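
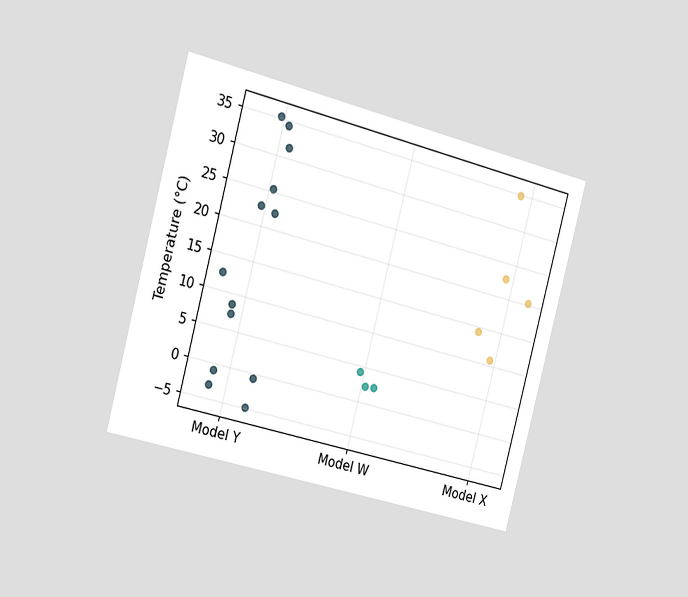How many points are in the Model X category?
The chart is tilted about 15° clockwise and viewed slightly from the left. Counting the markers in the Model X column gives 5.

5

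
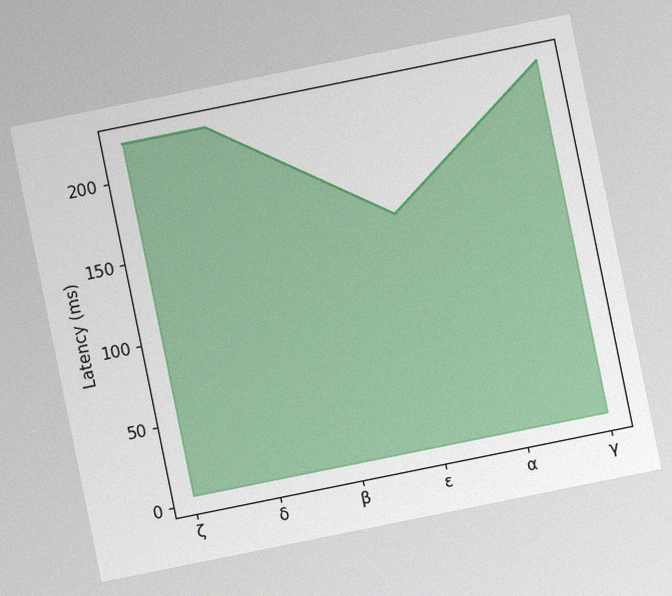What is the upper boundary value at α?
The chart is tilted about 11° counter-clockwise, with some photo noise. At α the upper boundary is at 185ms.

185ms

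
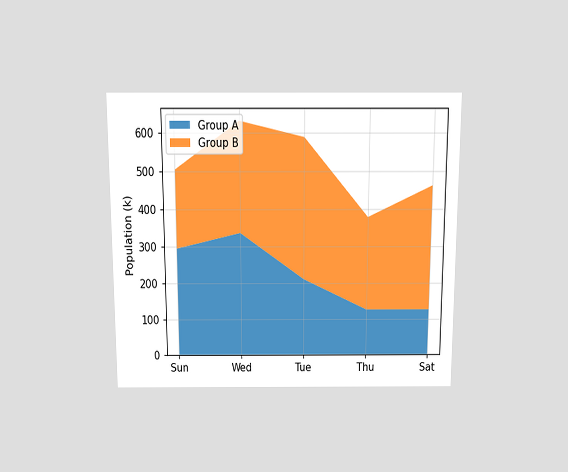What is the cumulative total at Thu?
The chart is viewed slightly from above. The stacked total at Thu reaches 378k.

378k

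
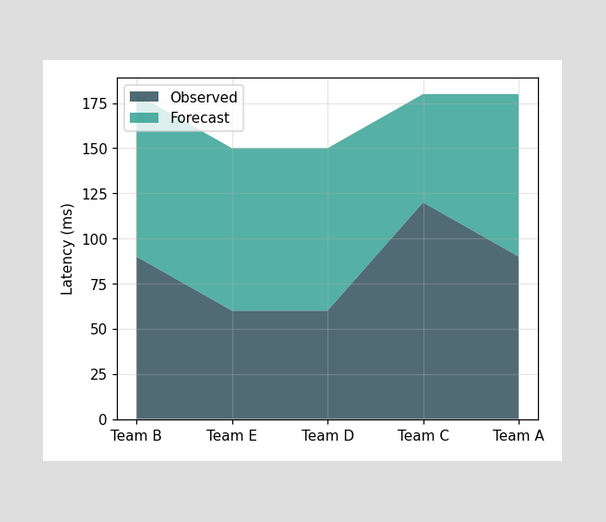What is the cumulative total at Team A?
180ms

The stacked total at Team A reaches 180ms.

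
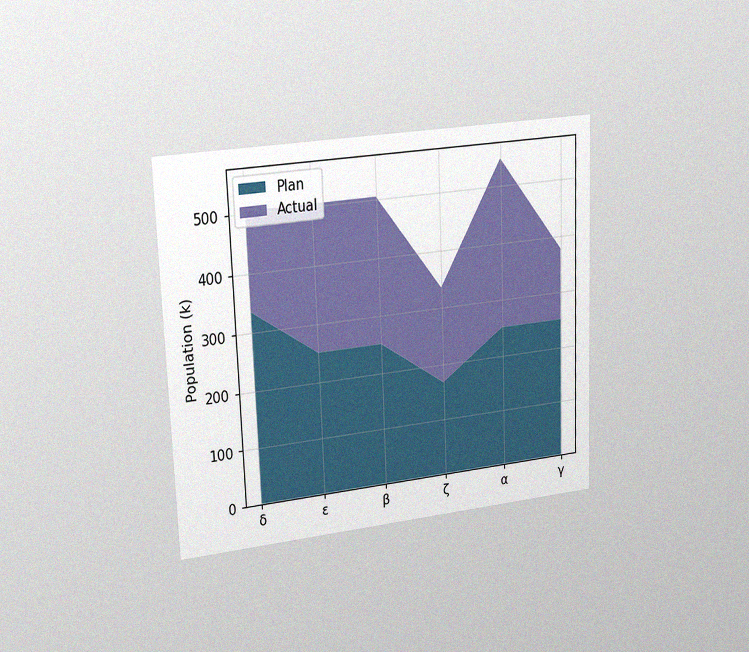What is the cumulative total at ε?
504k

The chart is tilted about 2° counter-clockwise and viewed slightly from the left, with some photo noise. The stacked total at ε reaches 504k.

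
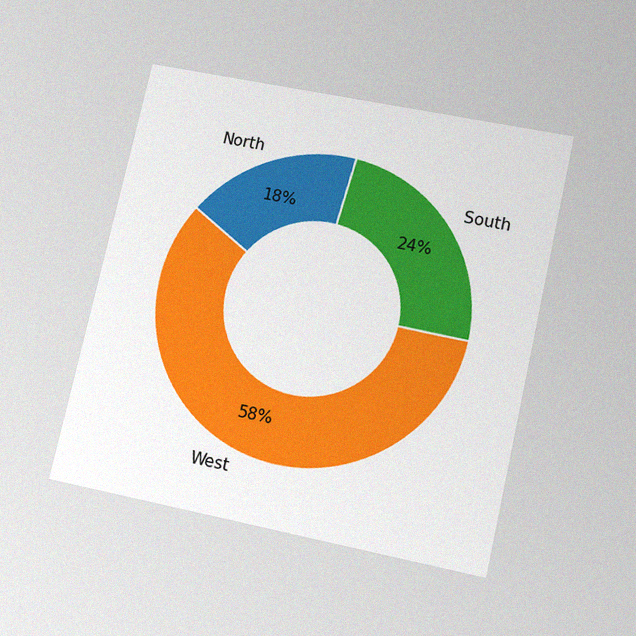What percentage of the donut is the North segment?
18%

The chart is tilted about 13° clockwise and viewed slightly from below, with some photo noise. The North segment takes up 18% of the ring.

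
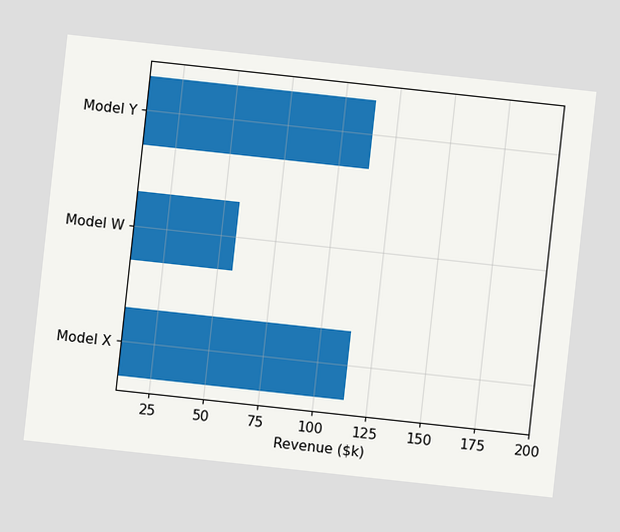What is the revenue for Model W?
$57k

The chart is tilted about 6° clockwise. Reading along the chart's x-axis, the Model W bar reaches $57k.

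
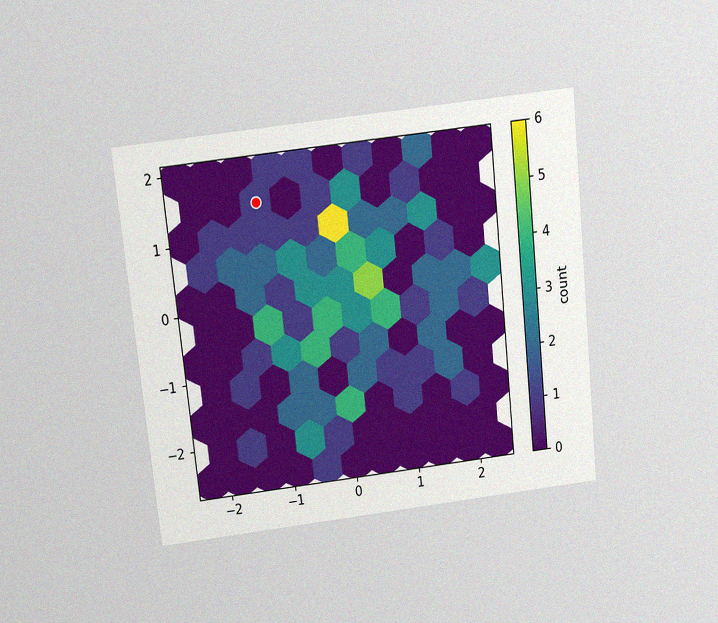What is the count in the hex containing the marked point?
1

The chart is tilted about 6° counter-clockwise and viewed slightly from above, with some photo noise. The marked hex reads 1 on the colorbar.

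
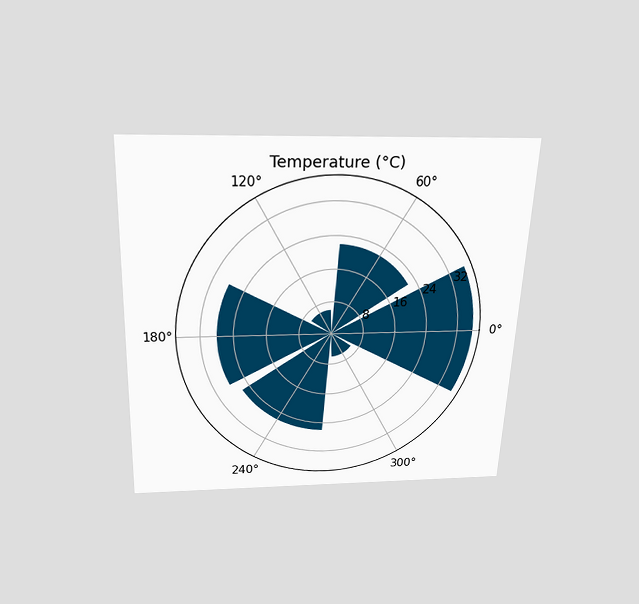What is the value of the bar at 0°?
36°C

The chart is tilted about 2° clockwise and viewed slightly from above. The bar at 0° reaches 36°C on the radial axis.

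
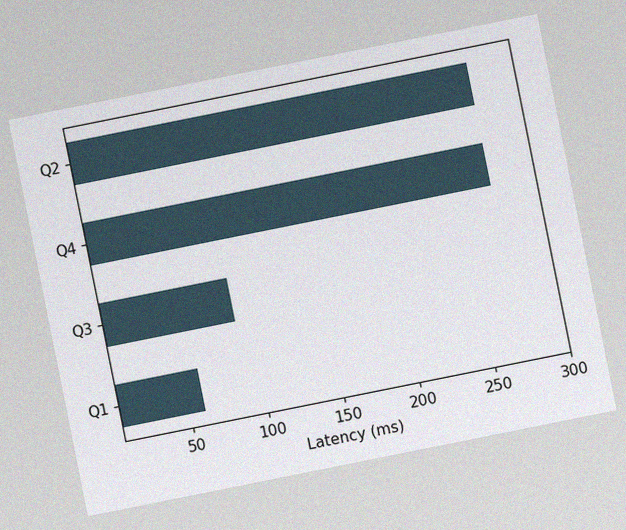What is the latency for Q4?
270ms

The chart is tilted about 11° counter-clockwise, with some photo noise. Reading along the chart's x-axis, the Q4 bar reaches 270ms.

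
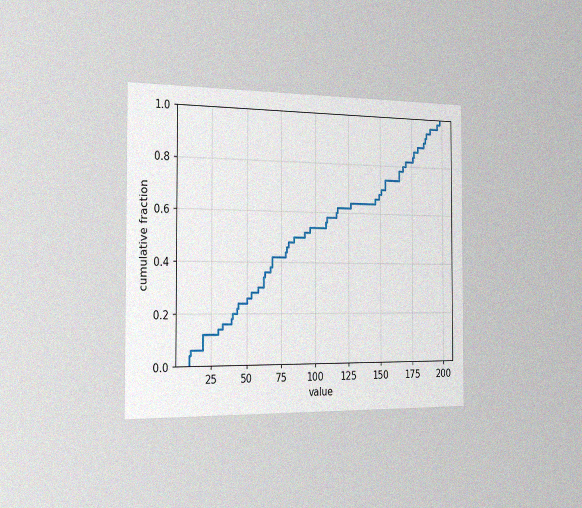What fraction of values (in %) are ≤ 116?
The chart is viewed slightly from the left, with some photo noise. At x=116 the ECDF step is at 60%.

60%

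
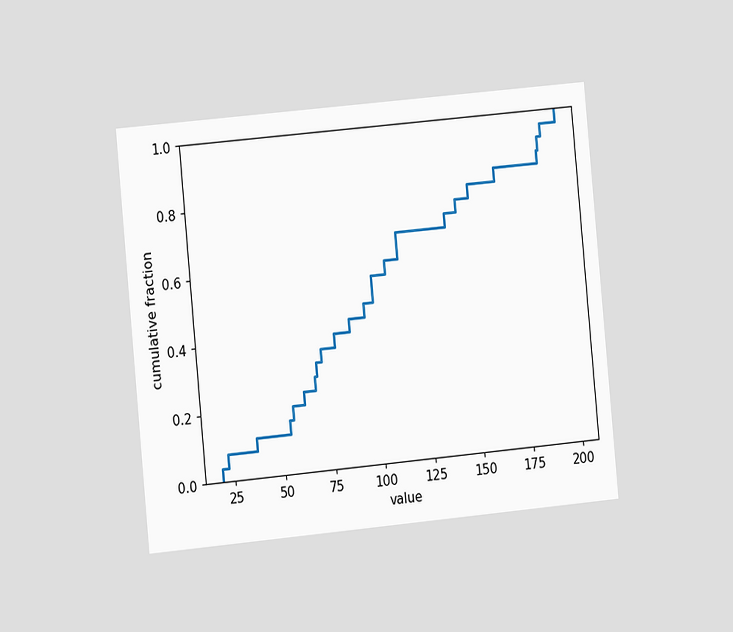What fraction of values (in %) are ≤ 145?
76%

The chart is tilted about 5° counter-clockwise and viewed at a slight angle. At x=145 the ECDF step is at 76%.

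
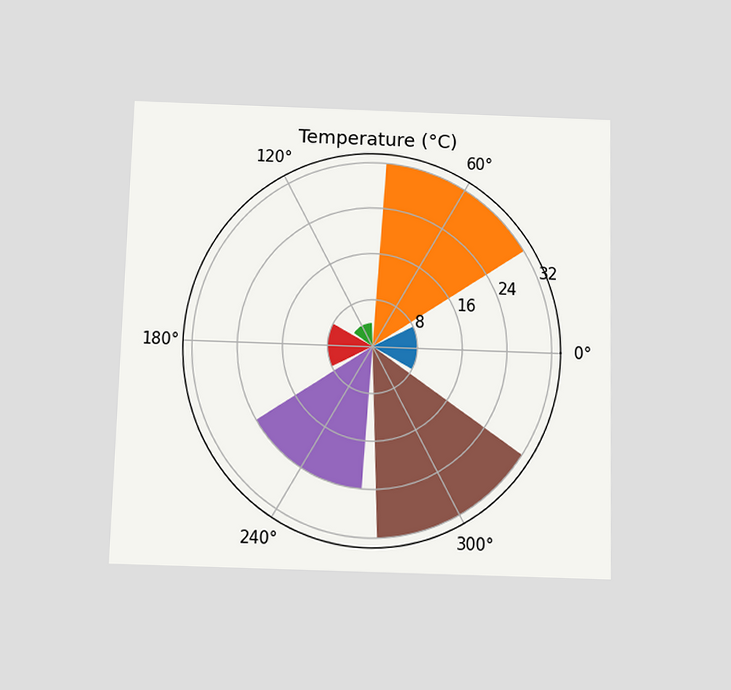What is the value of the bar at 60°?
The chart is viewed slightly from below. The bar at 60° reaches 32°C on the radial axis.

32°C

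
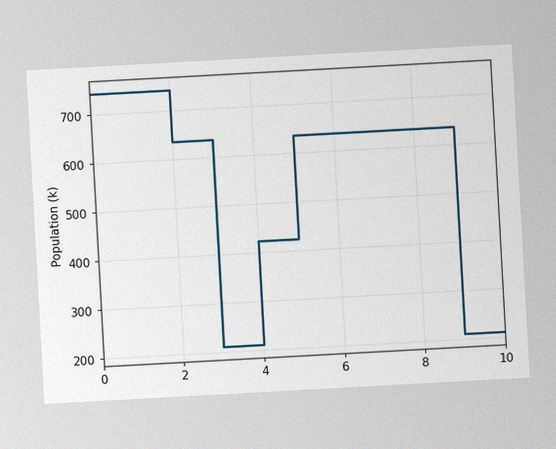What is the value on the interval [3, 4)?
212k

The chart is tilted about 3° counter-clockwise, with some photo noise. On [3, 4) the step sits at 212k.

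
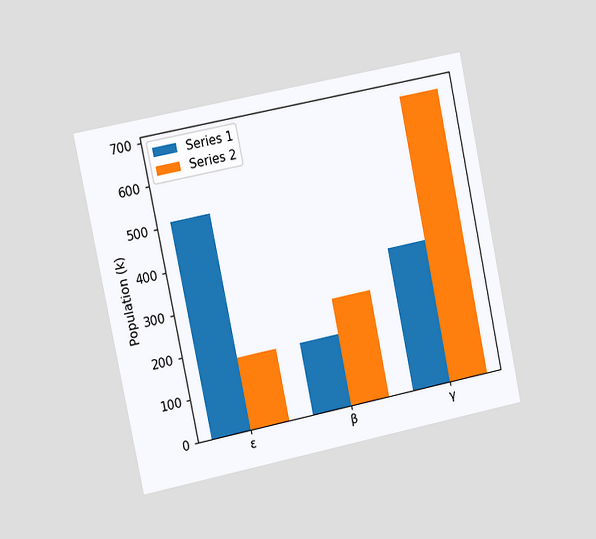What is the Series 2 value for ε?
The chart is tilted about 12° counter-clockwise and viewed at a slight angle. The Series 2 bar at ε reaches 170k on the y-axis.

170k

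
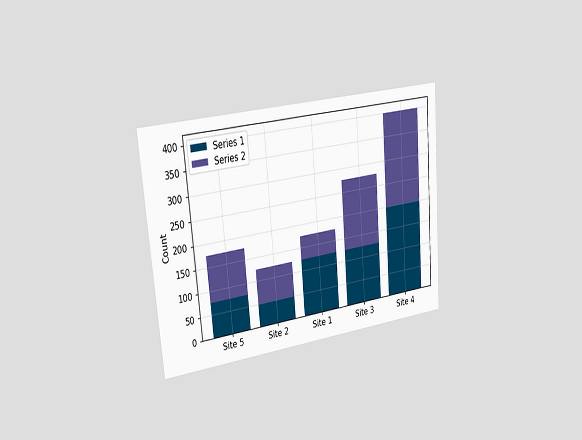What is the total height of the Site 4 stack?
400

The chart is tilted about 5° counter-clockwise and viewed slightly from the left. The Site 4 stack's top reaches 400 on the y-axis.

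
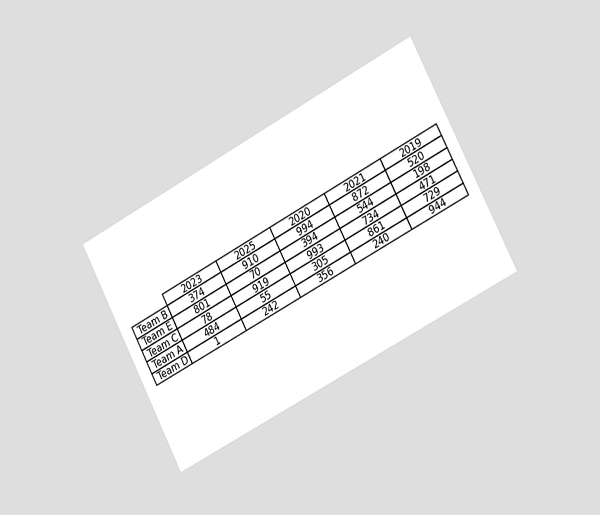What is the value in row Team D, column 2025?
The chart is tilted about 28° counter-clockwise and viewed slightly from the right. The (Team D, 2025) cell reads 242.

242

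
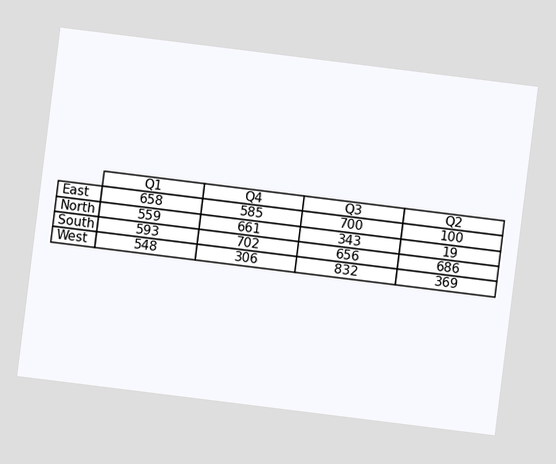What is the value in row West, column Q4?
The chart is tilted about 7° clockwise. The (West, Q4) cell reads 306.

306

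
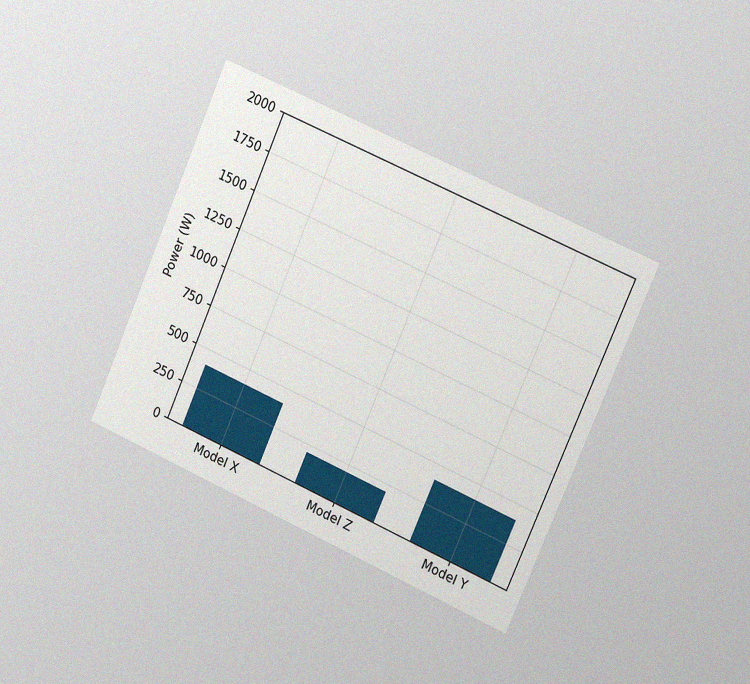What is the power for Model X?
400W

The chart is tilted about 24° clockwise and viewed slightly from the right, with some photo noise. Reading along the chart's y-axis, the Model X bar reaches 400W.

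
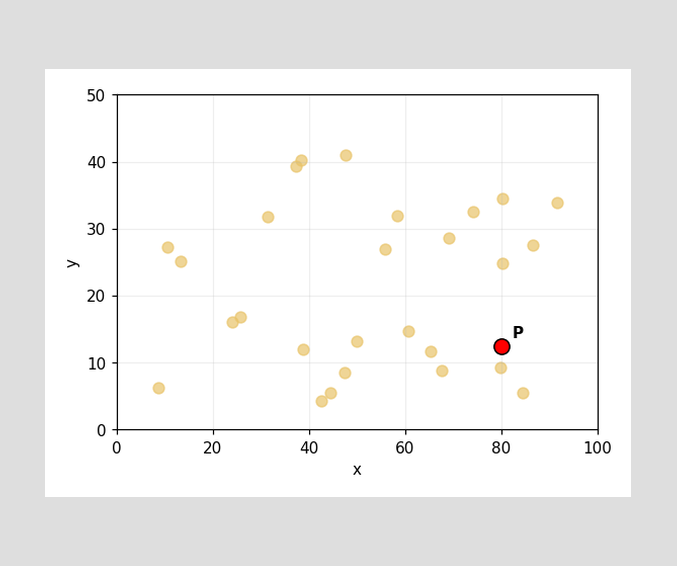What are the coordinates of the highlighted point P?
Following the gridlines from P to each axis, P sits at (80, 12.5).

(80, 12.5)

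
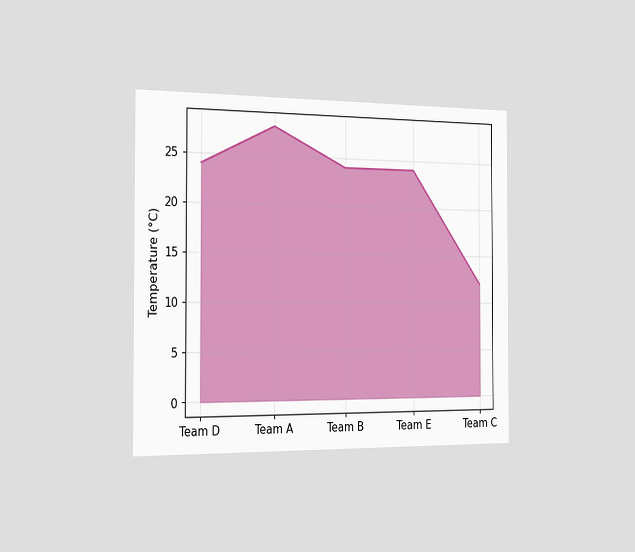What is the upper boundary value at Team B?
The chart is viewed slightly from the left. At Team B the upper boundary is at 24°C.

24°C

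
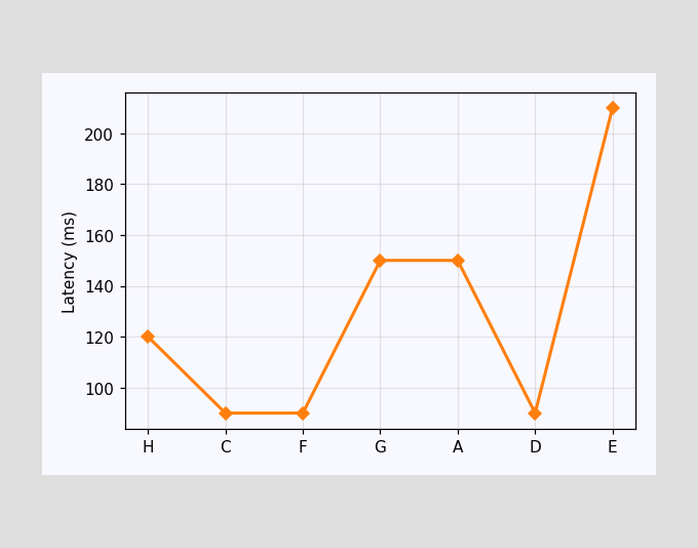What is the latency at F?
At F, the line is at 90ms.

90ms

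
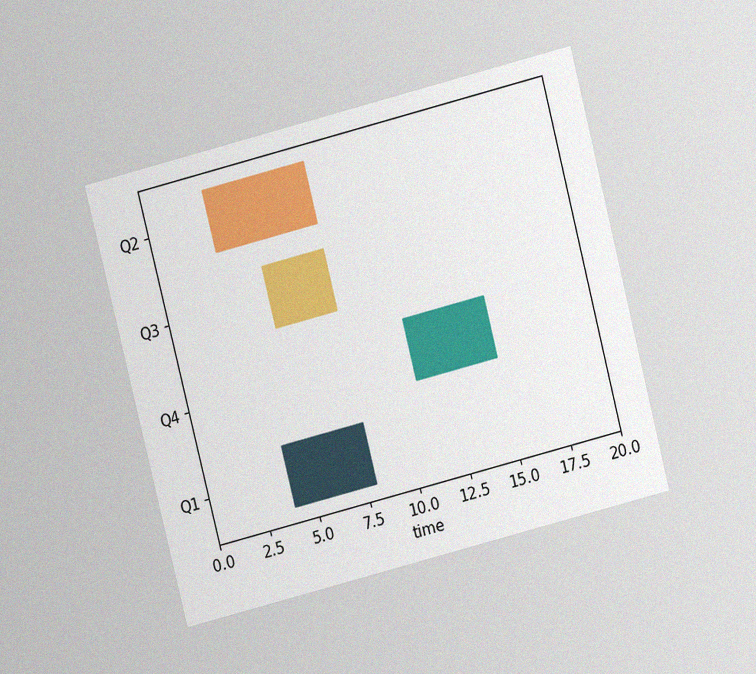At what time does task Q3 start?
5

The chart is tilted about 14° counter-clockwise and viewed at a slight angle, with some photo noise. The Q3 bar begins at t=5.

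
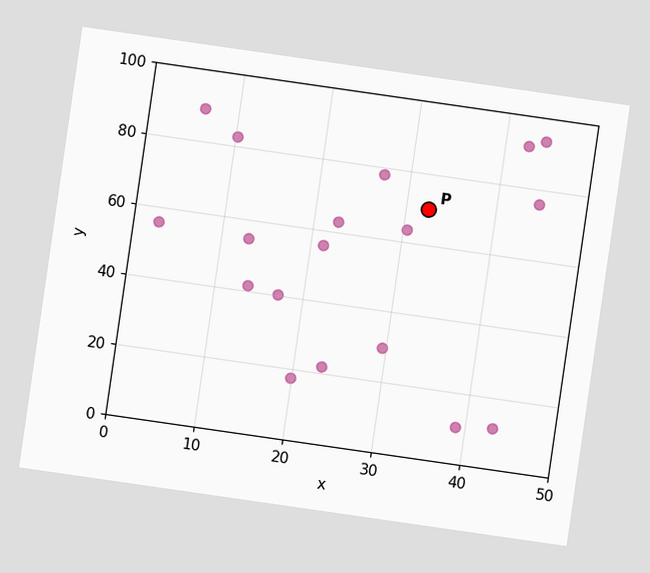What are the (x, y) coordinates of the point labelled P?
The chart is tilted about 8° clockwise. Following the gridlines from P to each axis, P sits at (32.5, 70).

(32.5, 70)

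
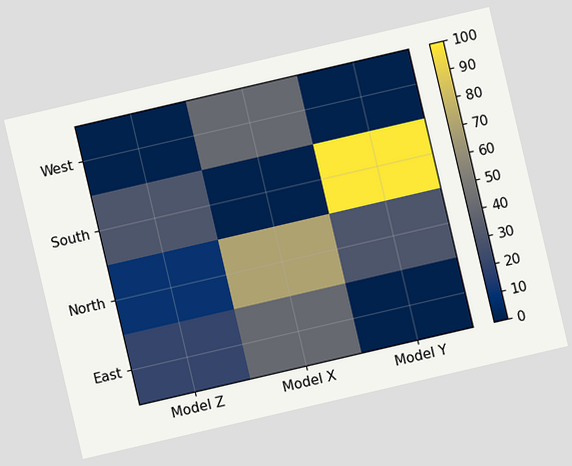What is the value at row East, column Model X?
40

The chart is tilted about 13° counter-clockwise. Matching cell (East, Model X) against the colorbar gives 40.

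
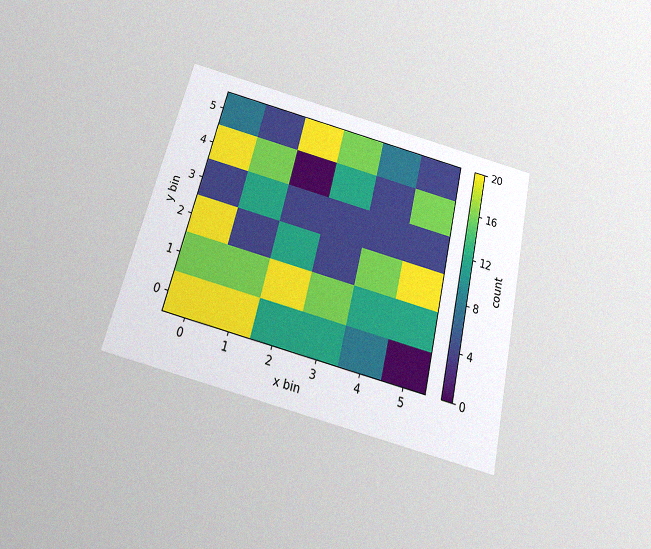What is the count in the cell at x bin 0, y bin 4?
20

The chart is tilted about 13° clockwise and viewed slightly from below, with some photo noise. Matching the cell (0, 4) against the colorbar gives 20.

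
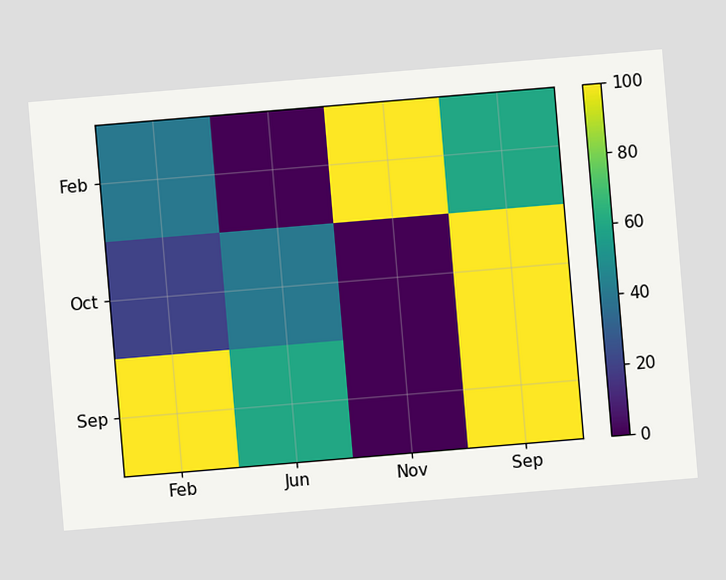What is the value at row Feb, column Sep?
The chart is tilted about 5° counter-clockwise. Matching cell (Feb, Sep) against the colorbar gives 60.

60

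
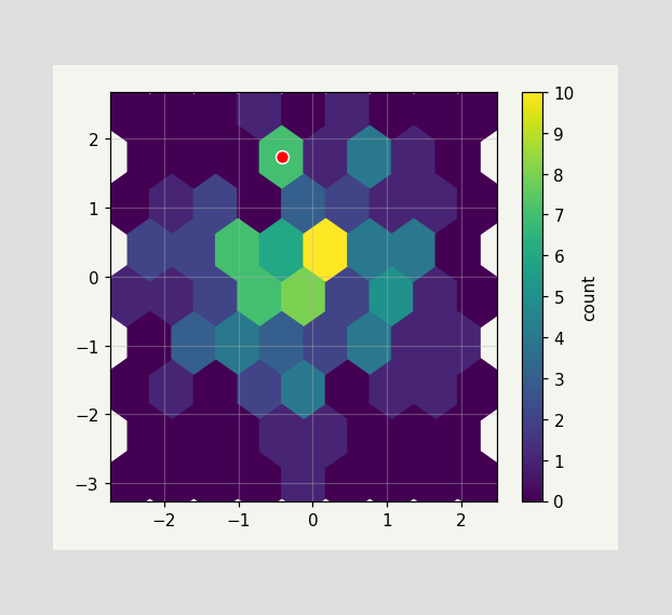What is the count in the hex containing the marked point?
The marked hex reads 7 on the colorbar.

7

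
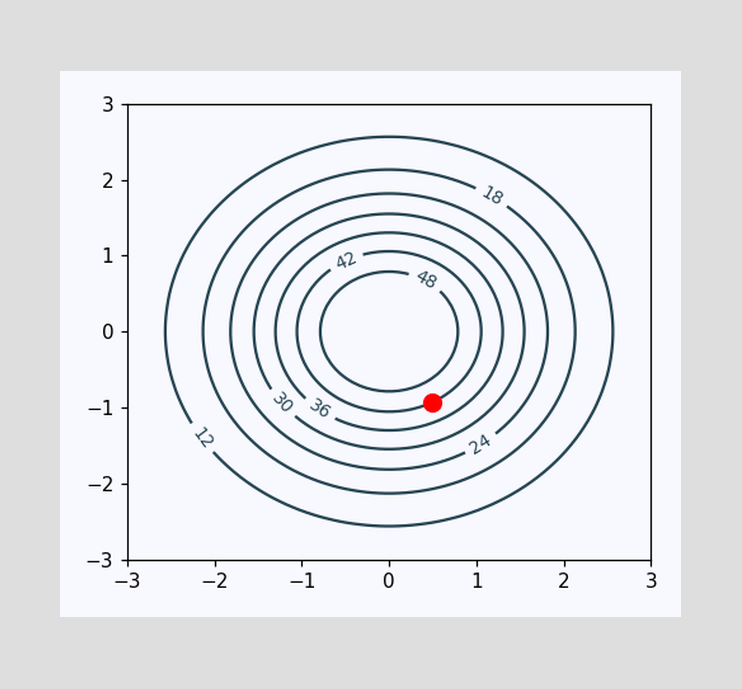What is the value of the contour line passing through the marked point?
The marked point sits on the contour labelled 42.

42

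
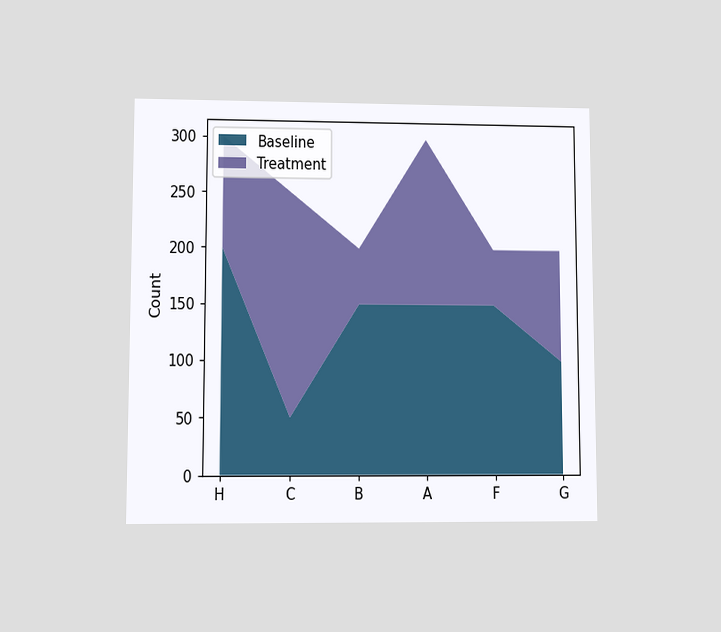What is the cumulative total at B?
The chart is viewed at a slight angle. The stacked total at B reaches 200.

200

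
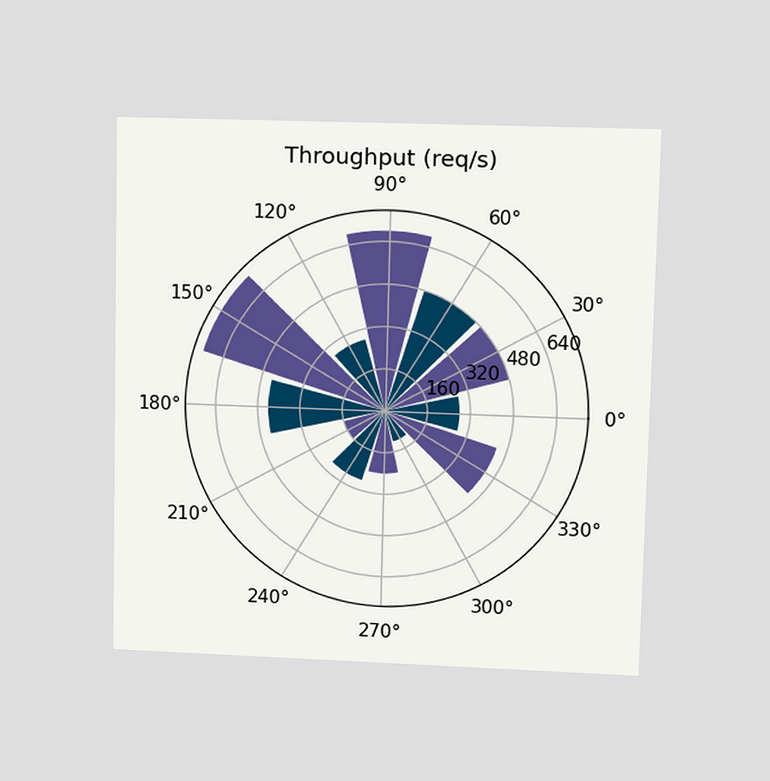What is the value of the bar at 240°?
The chart is viewed at a slight angle. The bar at 240° reaches 280req/s on the radial axis.

280req/s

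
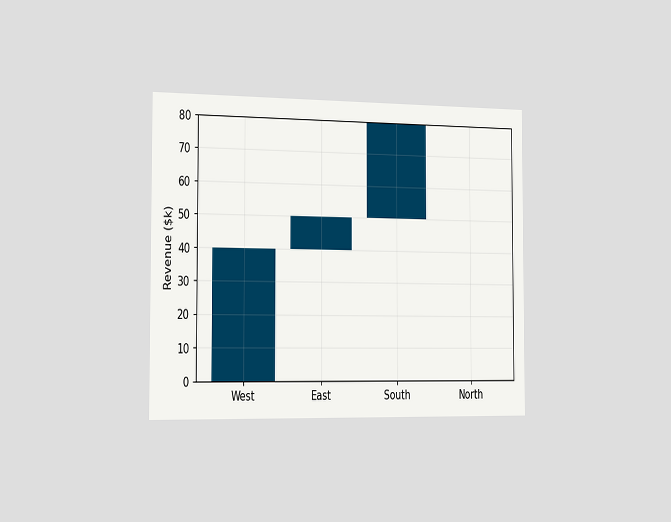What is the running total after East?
$50k

The chart is viewed slightly from the left. After East the running total reaches $50k.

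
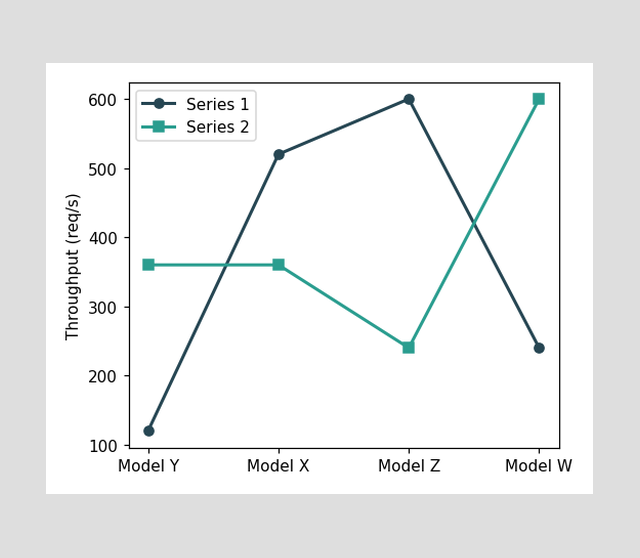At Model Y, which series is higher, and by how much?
At Model Y, Series 2 sits above the other line by 240req/s.

Series 2, by 240req/s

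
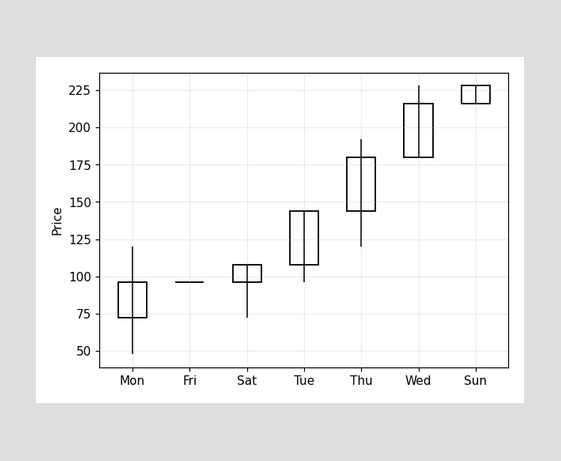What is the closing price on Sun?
228

The Sun candle closes at 228.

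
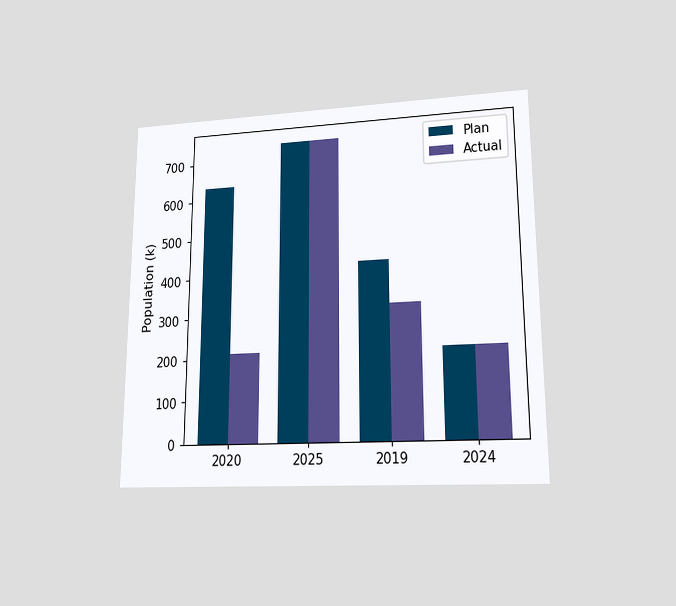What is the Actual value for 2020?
212k

The chart is viewed at a slight angle. The Actual bar at 2020 reaches 212k on the y-axis.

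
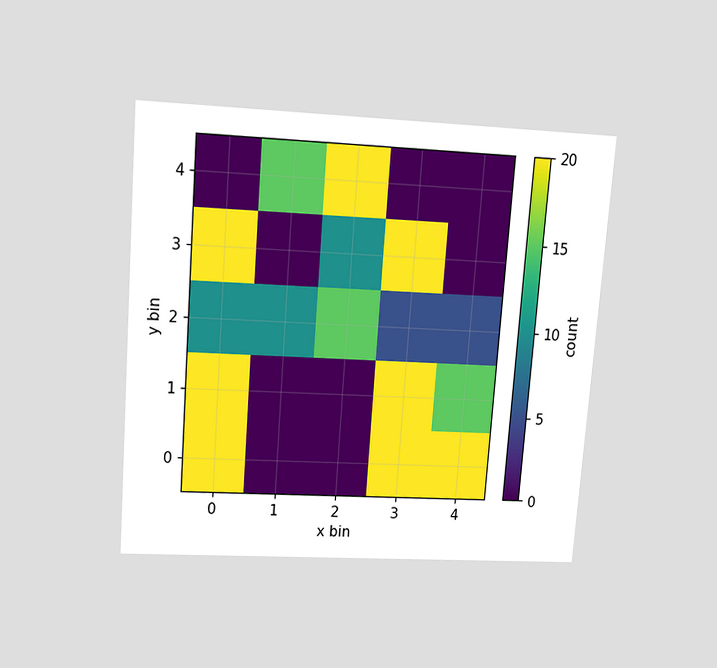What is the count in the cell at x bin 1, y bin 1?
0

The chart is tilted about 4° clockwise and viewed slightly from above. Matching the cell (1, 1) against the colorbar gives 0.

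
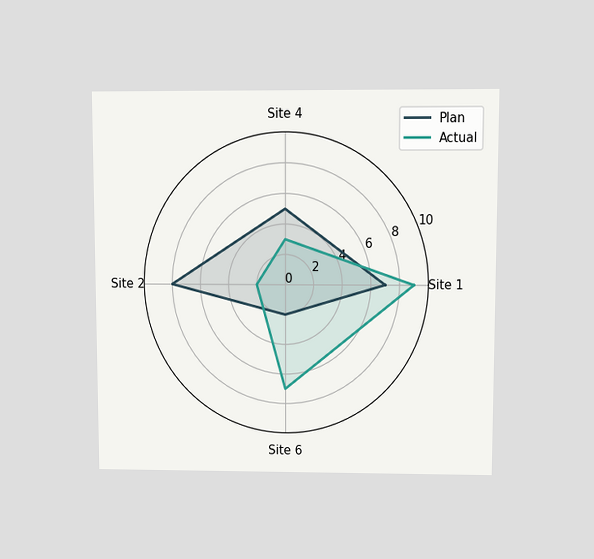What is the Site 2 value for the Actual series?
The chart is viewed at a slight angle. On the Site 2 axis, Actual reaches 2.

2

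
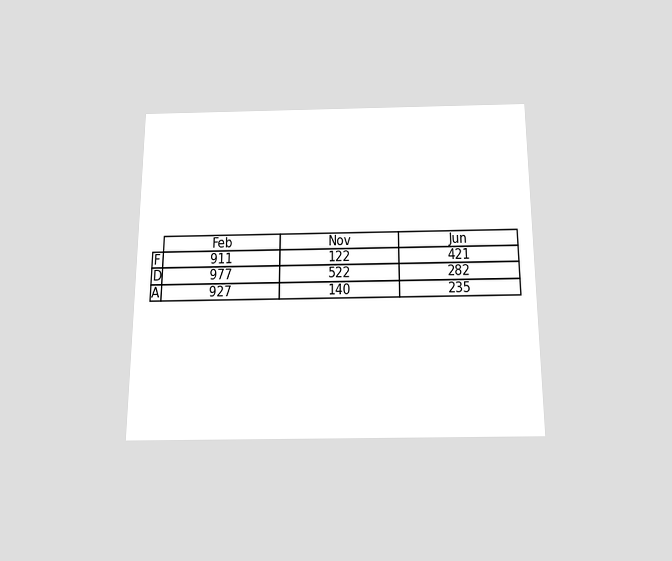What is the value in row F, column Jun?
421

The chart is viewed slightly from below. The (F, Jun) cell reads 421.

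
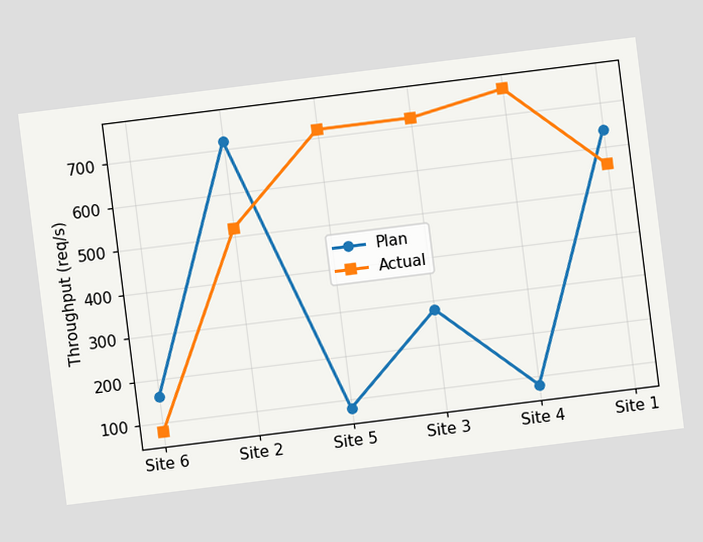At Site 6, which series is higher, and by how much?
The chart is tilted about 7° counter-clockwise. At Site 6, Plan sits above the other line by 80req/s.

Plan, by 80req/s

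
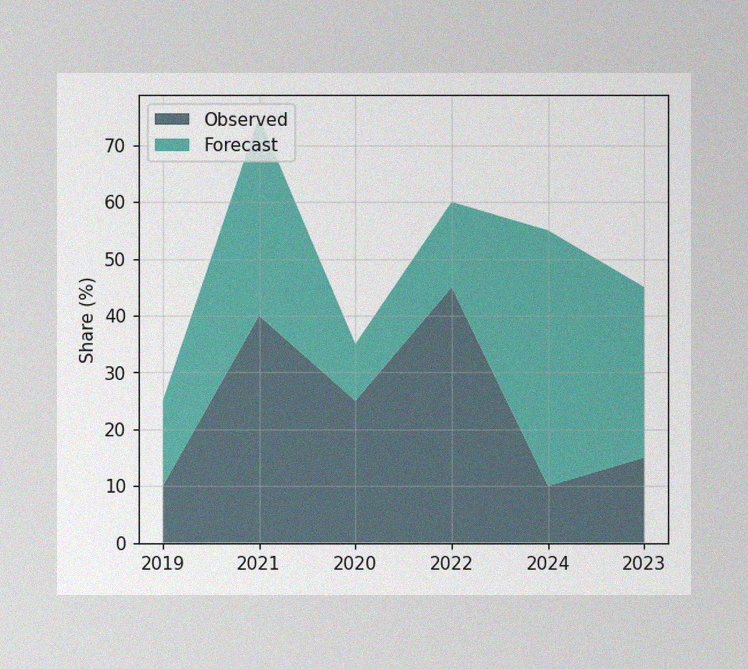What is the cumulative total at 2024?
55%

The image has some photo noise and uneven lighting. The stacked total at 2024 reaches 55%.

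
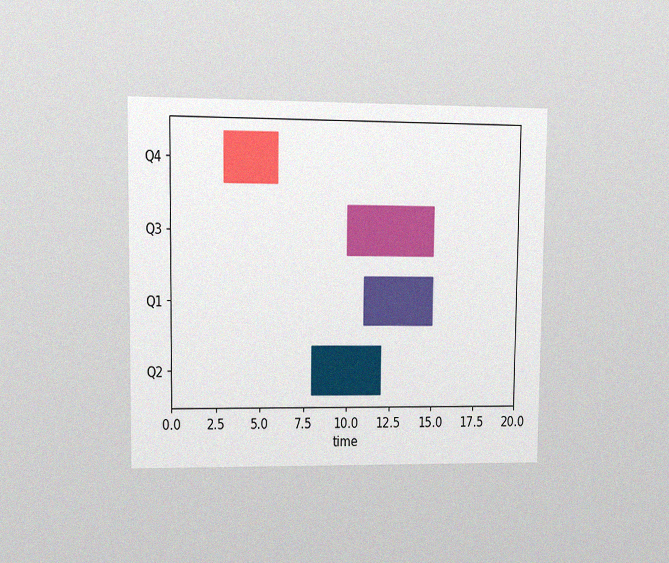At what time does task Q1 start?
The chart is viewed at a slight angle, with some photo noise. The Q1 bar begins at t=11.

11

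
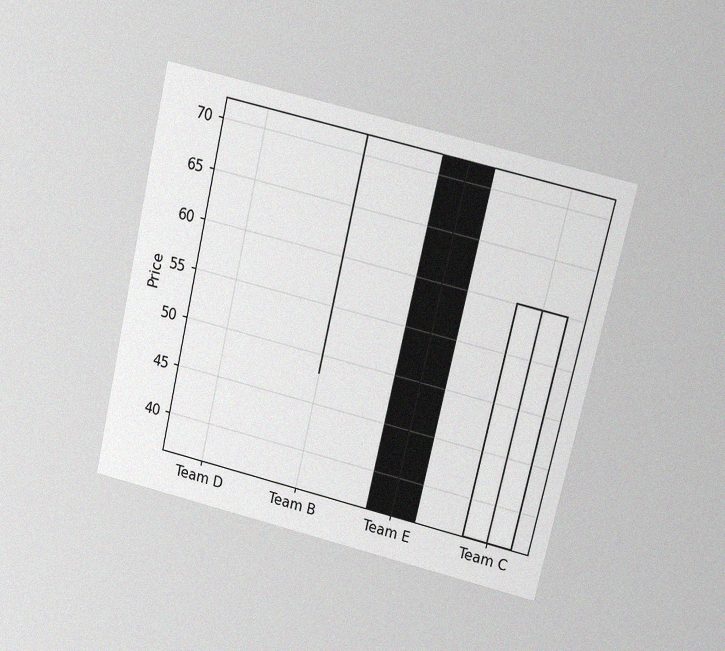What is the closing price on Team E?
The chart is tilted about 13° clockwise and viewed at a slight angle, with some photo noise. The Team E candle closes at 36.

36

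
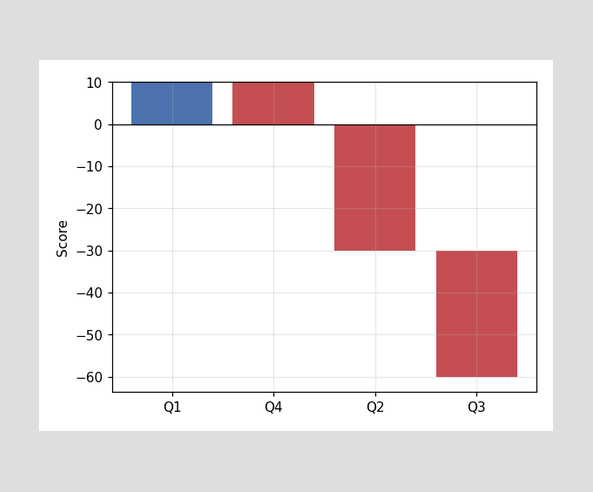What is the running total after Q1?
10

After Q1 the running total reaches 10.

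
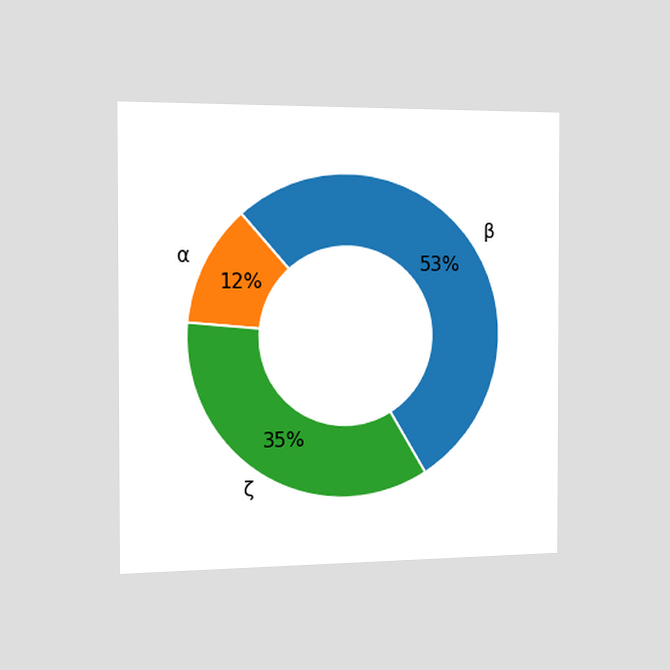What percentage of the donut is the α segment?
The chart is viewed slightly from the left. The α segment takes up 12% of the ring.

12%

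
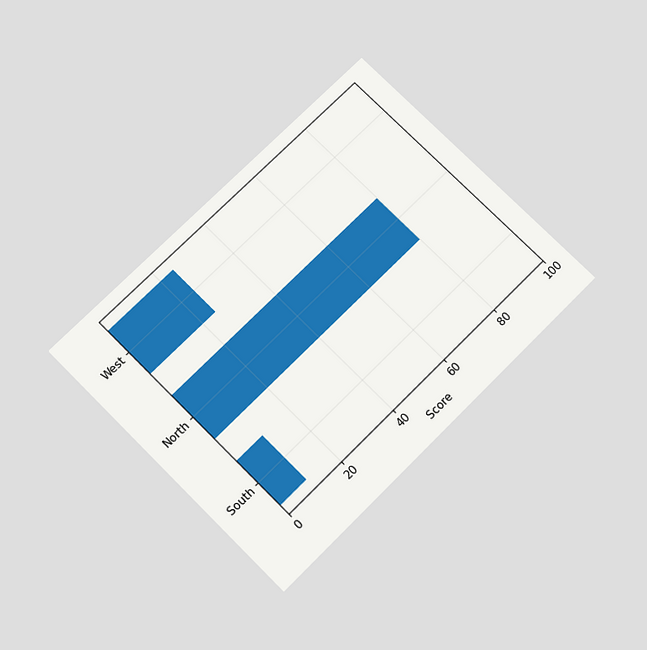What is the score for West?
The chart is tilted about 45° counter-clockwise and viewed slightly from below. Reading along the chart's x-axis, the West bar reaches 25.

25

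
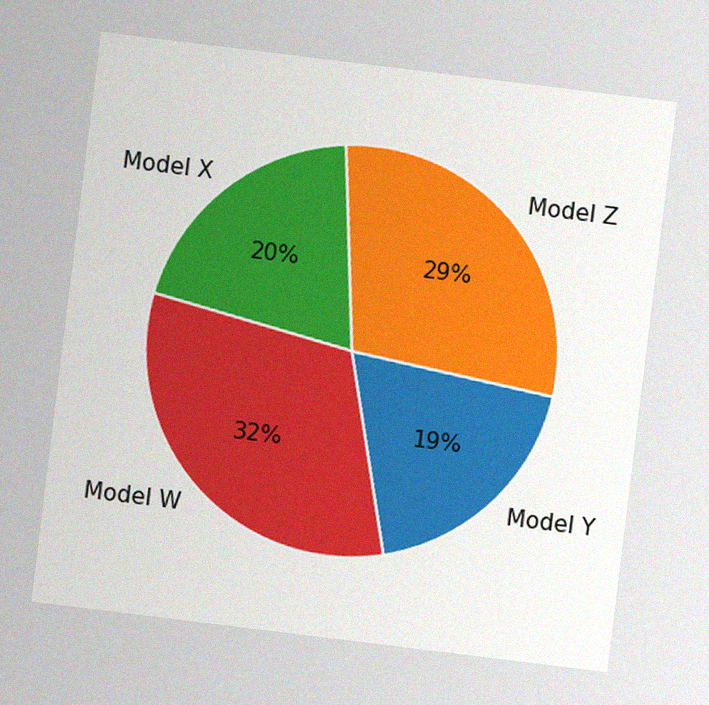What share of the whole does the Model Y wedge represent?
19%

The chart is tilted about 7° clockwise, with some photo noise. The Model Y slice takes up 19% of the pie.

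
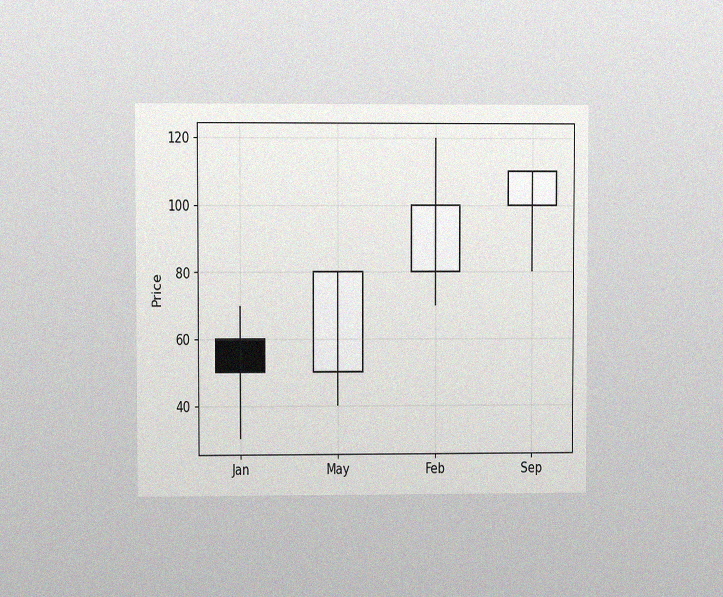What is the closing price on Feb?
100

The chart is viewed at a slight angle, with some photo noise. The Feb candle closes at 100.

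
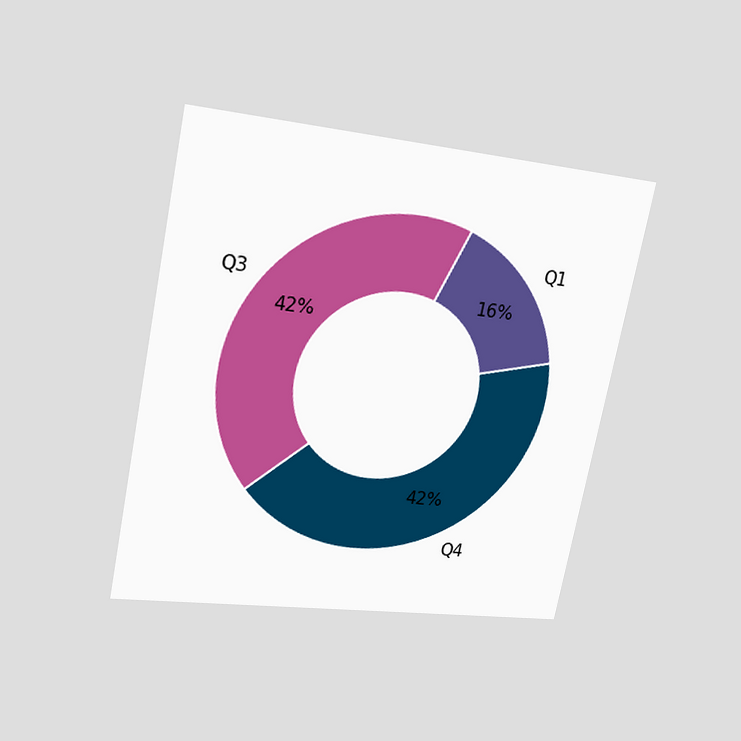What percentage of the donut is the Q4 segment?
42%

The chart is tilted about 11° clockwise and viewed at a slight angle. The Q4 segment takes up 42% of the ring.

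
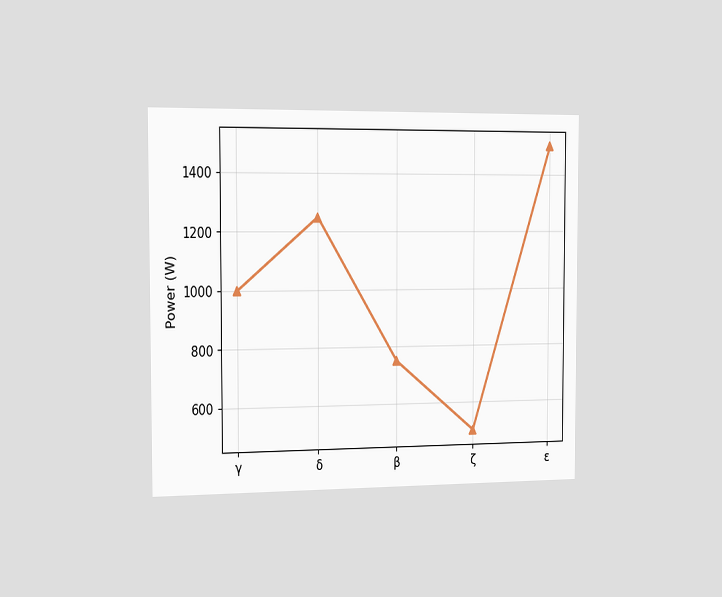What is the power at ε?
The chart is viewed slightly from the left. At ε, the line is at 1500W.

1500W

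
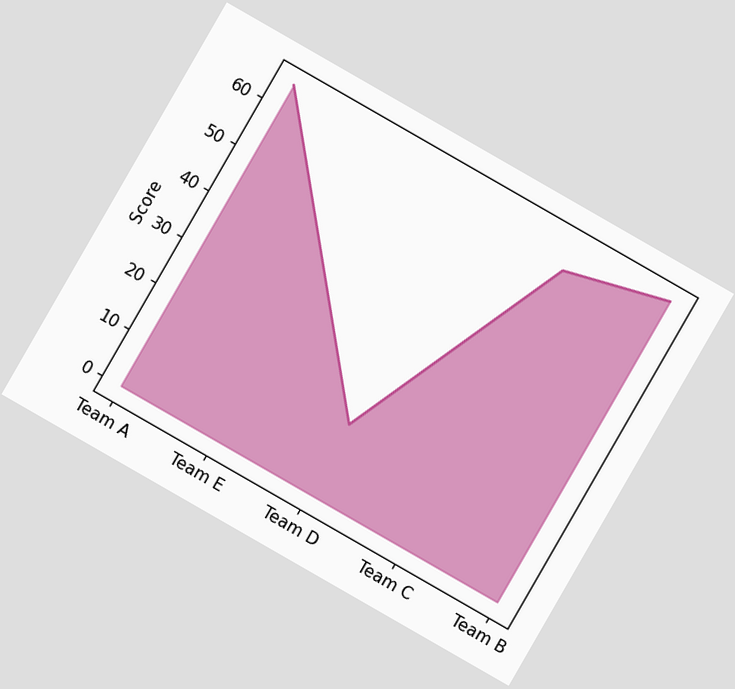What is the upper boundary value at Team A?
65

The chart is tilted about 30° clockwise. At Team A the upper boundary is at 65.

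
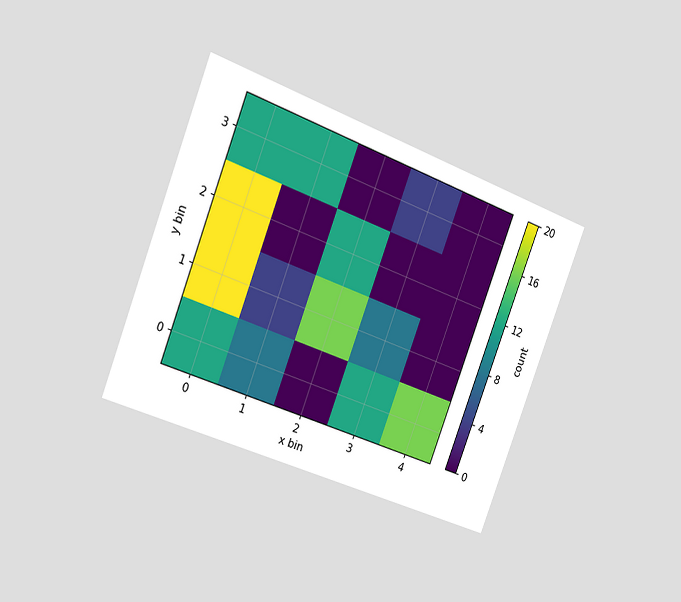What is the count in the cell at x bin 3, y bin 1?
The chart is tilted about 21° clockwise and viewed slightly from the left. Matching the cell (3, 1) against the colorbar gives 8.

8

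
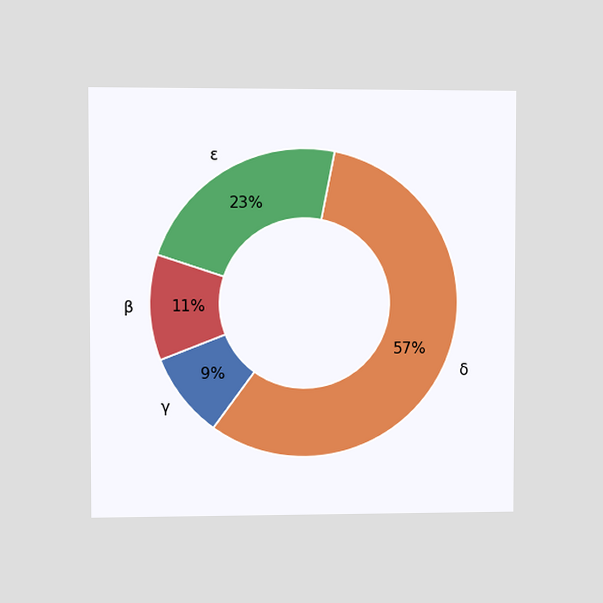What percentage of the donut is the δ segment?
The chart is viewed at a slight angle. The δ segment takes up 57% of the ring.

57%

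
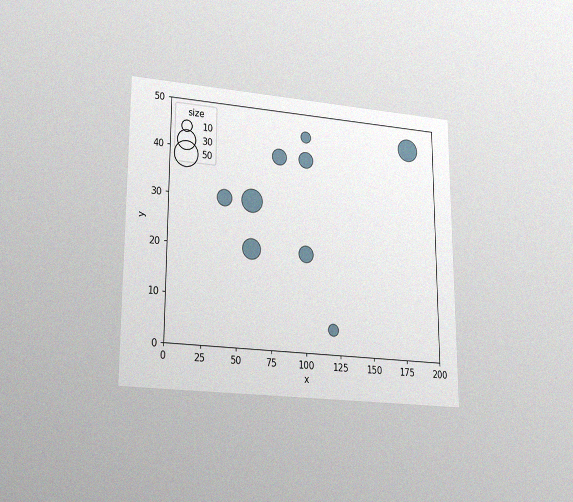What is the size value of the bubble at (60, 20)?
The chart is viewed at a slight angle, with some photo noise. Matching the bubble at (60, 20) against the size legend gives 30.

30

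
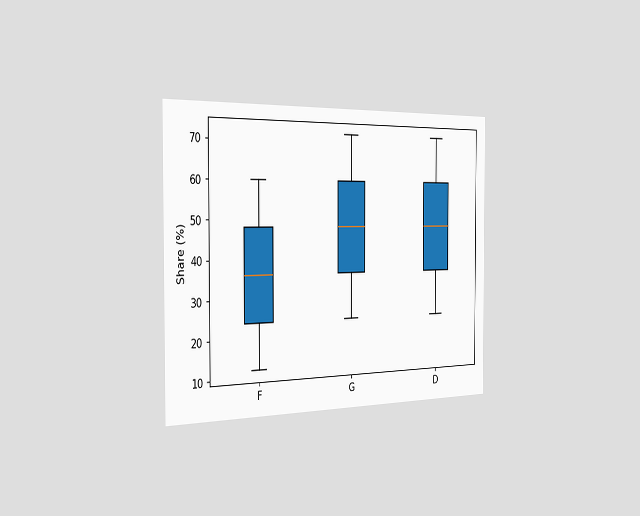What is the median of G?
48%

The chart is viewed slightly from the left. The median line in the G box sits at 48%.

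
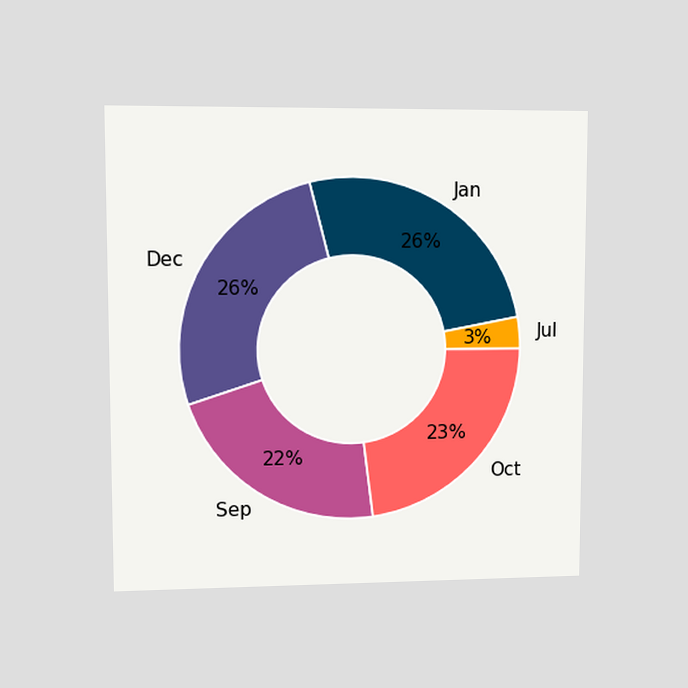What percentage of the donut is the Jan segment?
The chart is viewed at a slight angle. The Jan segment takes up 26% of the ring.

26%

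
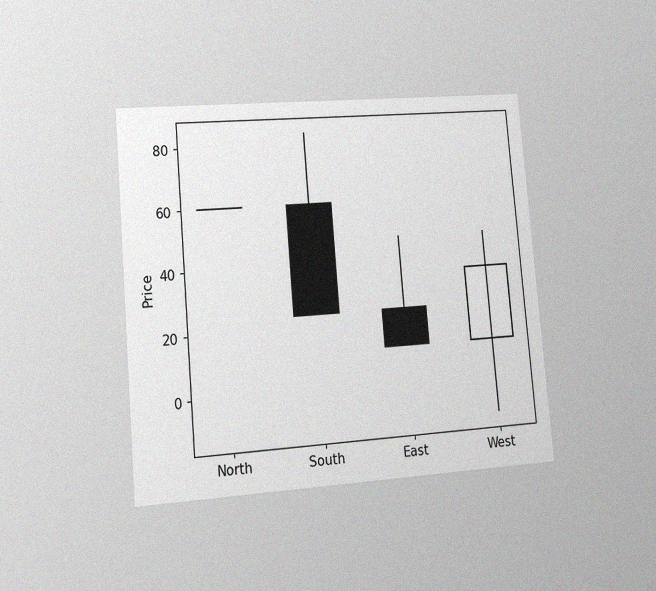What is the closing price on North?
The chart is tilted about 5° counter-clockwise and viewed at a slight angle, with some photo noise. The North candle closes at 60.

60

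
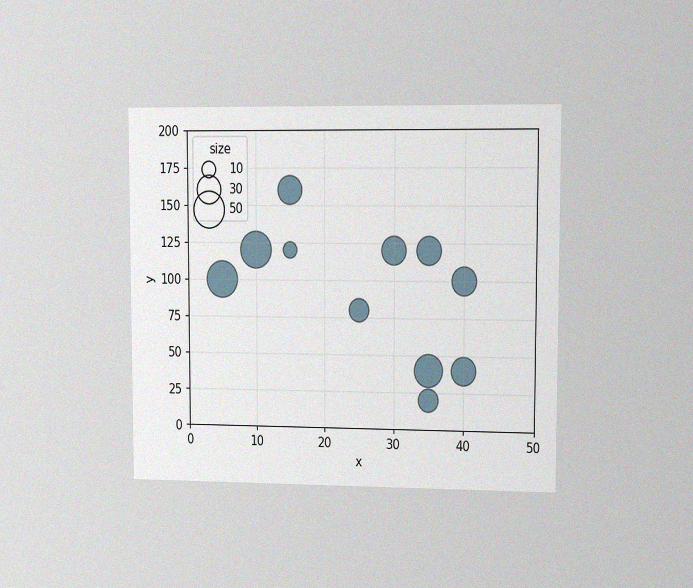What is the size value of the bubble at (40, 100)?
30

The chart is viewed slightly from the right, with some photo noise. Matching the bubble at (40, 100) against the size legend gives 30.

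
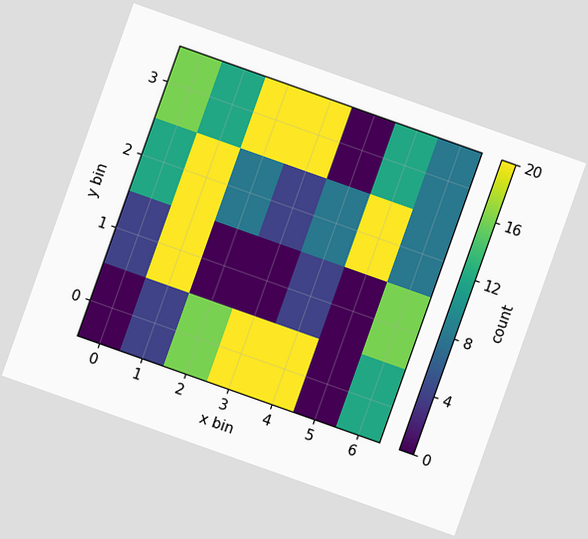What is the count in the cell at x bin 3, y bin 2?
4

The chart is tilted about 19° clockwise. Matching the cell (3, 2) against the colorbar gives 4.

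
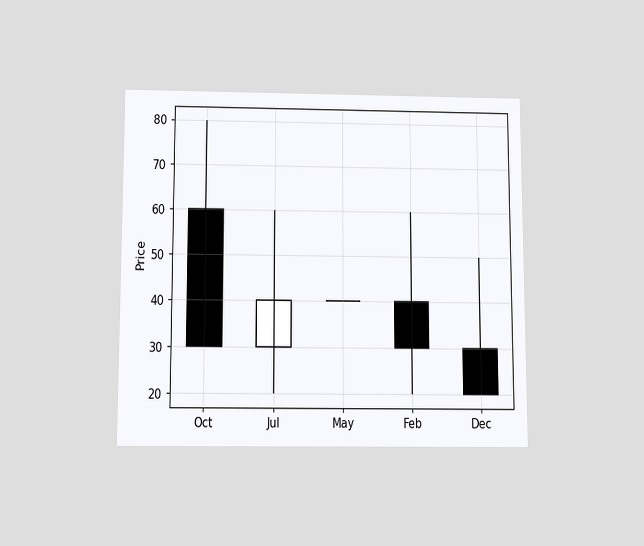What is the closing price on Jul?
The chart is viewed slightly from below. The Jul candle closes at 40.

40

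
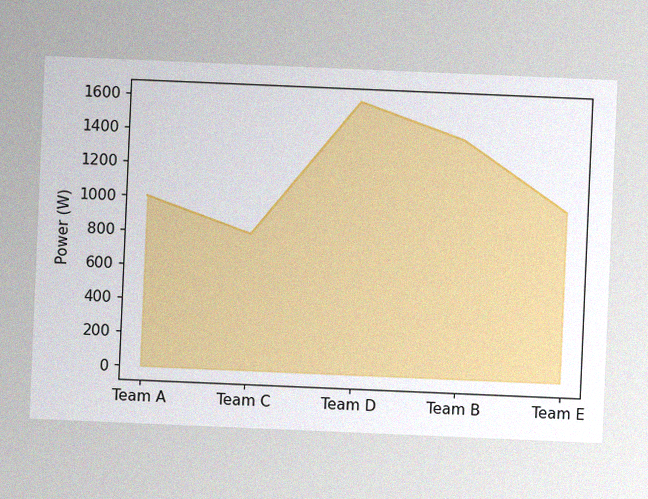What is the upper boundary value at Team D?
1600W

The chart is tilted about 2° clockwise, with some photo noise. At Team D the upper boundary is at 1600W.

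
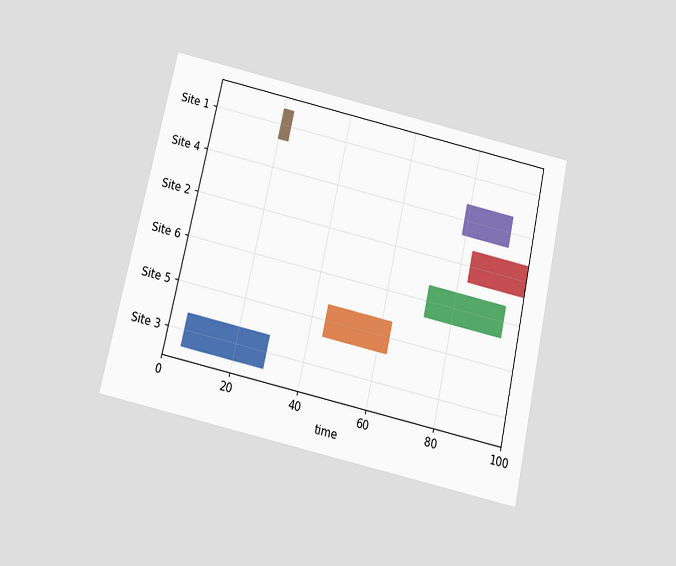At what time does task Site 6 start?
72

The chart is tilted about 12° clockwise and viewed slightly from below. The Site 6 bar begins at t=72.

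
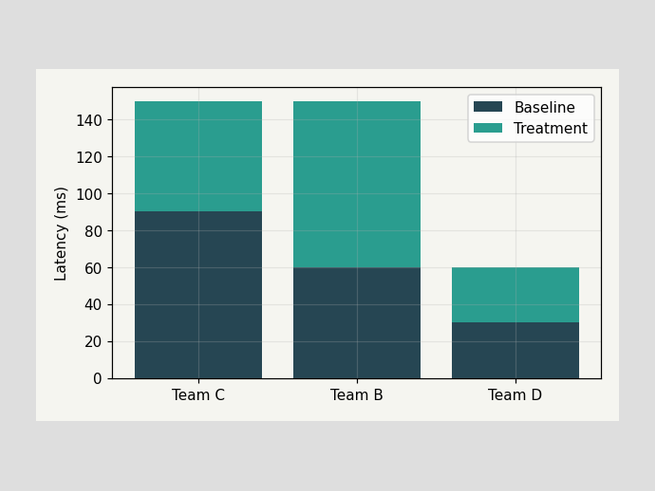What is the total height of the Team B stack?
150ms

The Team B stack's top reaches 150ms on the y-axis.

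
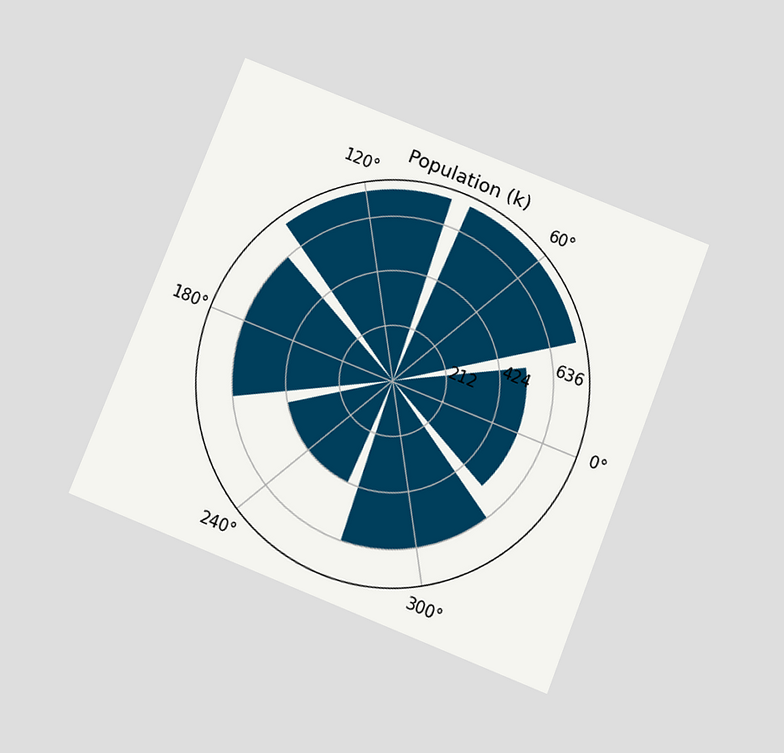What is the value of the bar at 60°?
742k

The chart is tilted about 22° clockwise and viewed slightly from below. The bar at 60° reaches 742k on the radial axis.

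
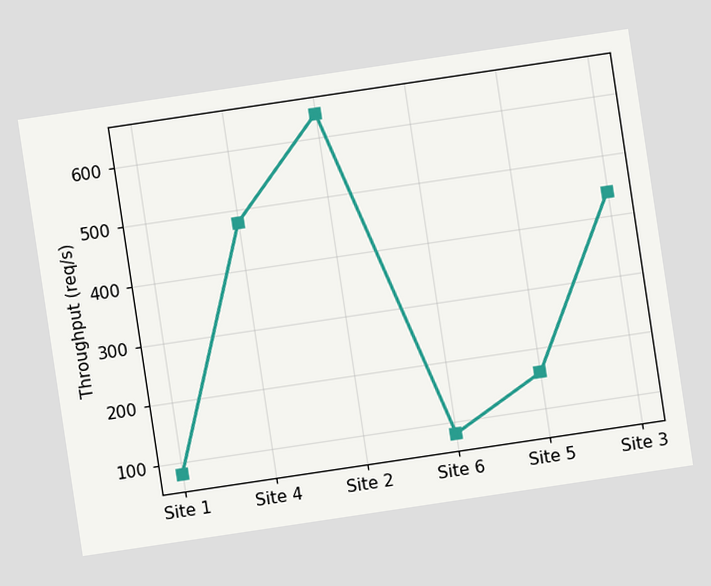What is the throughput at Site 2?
640req/s

The chart is tilted about 8° counter-clockwise. At Site 2, the line is at 640req/s.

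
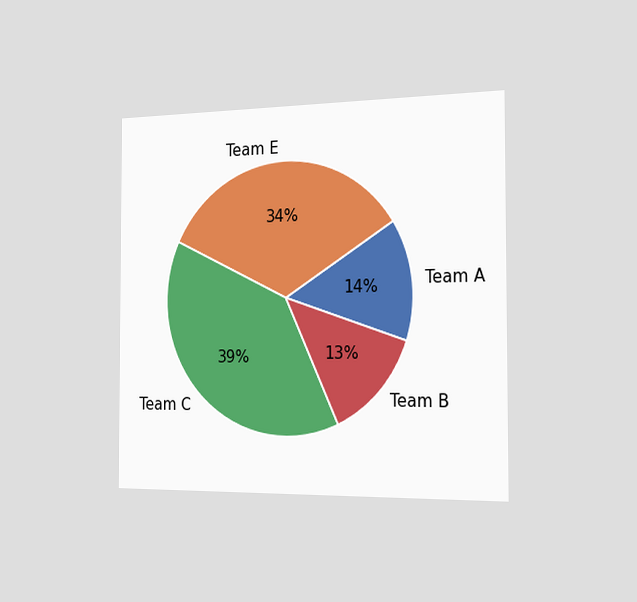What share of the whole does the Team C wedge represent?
The chart is viewed slightly from the right. The Team C slice takes up 39% of the pie.

39%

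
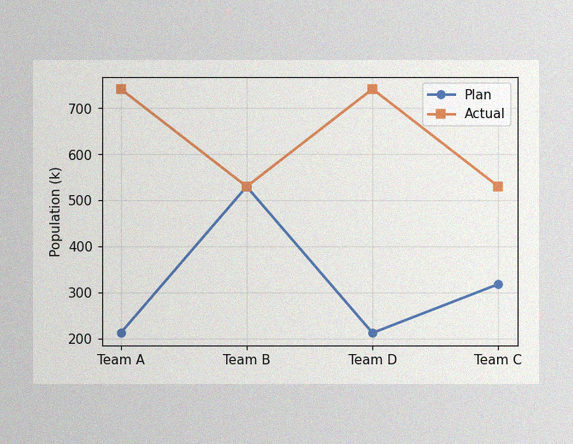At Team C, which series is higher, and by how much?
The image has some photo noise and uneven lighting. At Team C, Actual sits above the other line by 212k.

Actual, by 212k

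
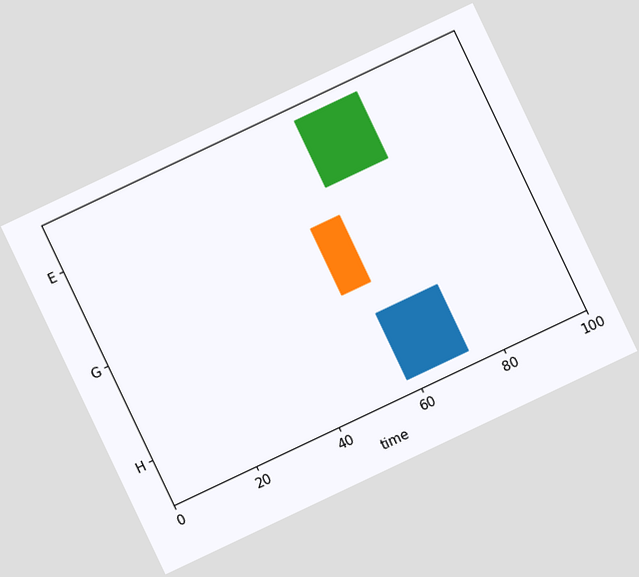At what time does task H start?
The chart is tilted about 25° counter-clockwise. The H bar begins at t=58.

58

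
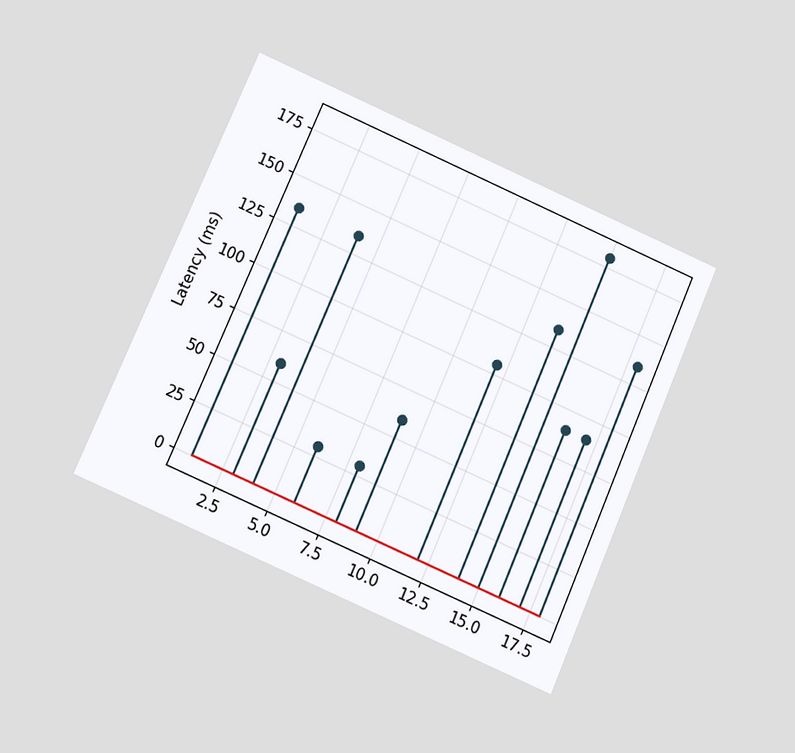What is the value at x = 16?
90ms

The chart is tilted about 23° clockwise and viewed at a slight angle. The stem at x=16 reaches 90ms.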